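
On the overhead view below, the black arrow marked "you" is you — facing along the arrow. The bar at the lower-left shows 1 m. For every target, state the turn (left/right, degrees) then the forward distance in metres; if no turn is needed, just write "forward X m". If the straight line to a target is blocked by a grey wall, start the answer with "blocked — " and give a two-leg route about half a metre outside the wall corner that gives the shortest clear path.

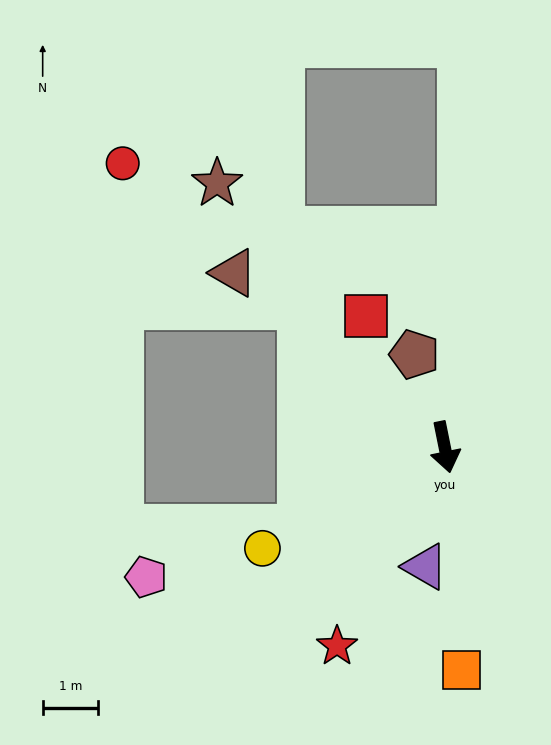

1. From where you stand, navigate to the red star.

turn right 40°, forward 4.1 m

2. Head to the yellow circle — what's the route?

turn right 72°, forward 3.8 m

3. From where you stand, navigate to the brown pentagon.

turn right 173°, forward 1.8 m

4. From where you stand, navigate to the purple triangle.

turn right 21°, forward 2.2 m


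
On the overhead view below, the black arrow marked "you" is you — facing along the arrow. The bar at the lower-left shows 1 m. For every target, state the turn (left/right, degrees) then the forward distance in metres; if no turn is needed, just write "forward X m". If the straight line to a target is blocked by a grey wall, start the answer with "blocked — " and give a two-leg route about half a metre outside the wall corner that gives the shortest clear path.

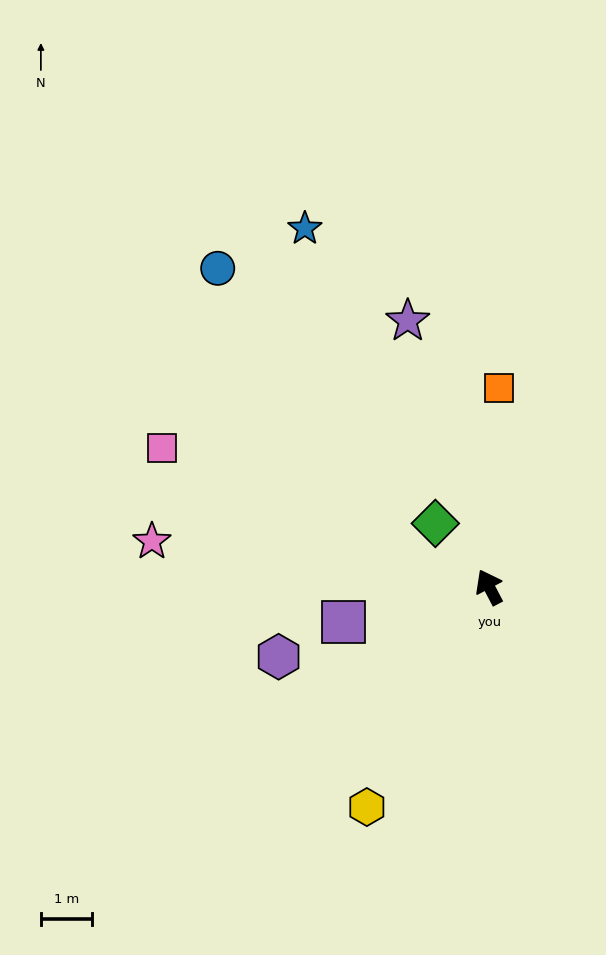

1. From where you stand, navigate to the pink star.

turn left 55°, forward 6.7 m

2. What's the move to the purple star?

turn right 11°, forward 5.5 m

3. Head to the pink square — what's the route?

turn left 39°, forward 7.0 m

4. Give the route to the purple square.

turn left 76°, forward 2.9 m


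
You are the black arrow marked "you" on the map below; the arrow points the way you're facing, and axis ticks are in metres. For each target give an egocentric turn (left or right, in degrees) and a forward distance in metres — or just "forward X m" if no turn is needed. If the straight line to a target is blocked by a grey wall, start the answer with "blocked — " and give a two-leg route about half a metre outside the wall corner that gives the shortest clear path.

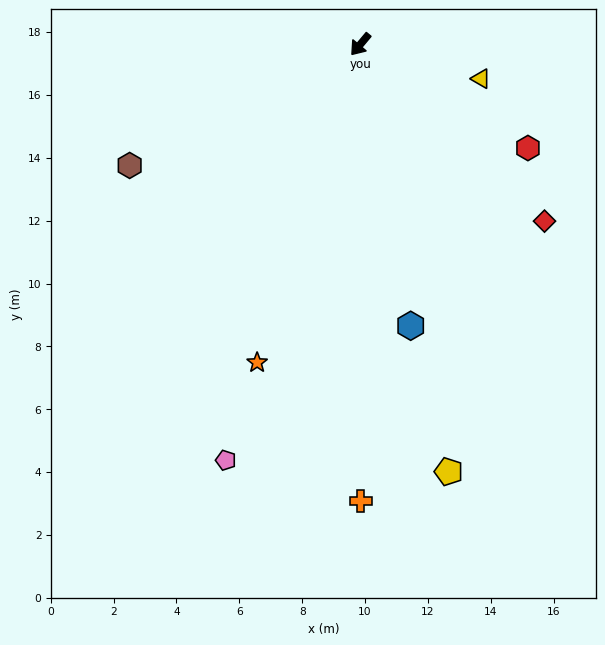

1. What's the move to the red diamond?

turn left 86°, forward 8.1 m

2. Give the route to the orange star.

turn left 22°, forward 10.6 m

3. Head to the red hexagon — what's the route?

turn left 98°, forward 6.3 m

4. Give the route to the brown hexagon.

turn right 22°, forward 8.3 m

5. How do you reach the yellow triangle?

turn left 114°, forward 4.0 m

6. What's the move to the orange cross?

turn left 40°, forward 14.5 m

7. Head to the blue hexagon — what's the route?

turn left 50°, forward 9.1 m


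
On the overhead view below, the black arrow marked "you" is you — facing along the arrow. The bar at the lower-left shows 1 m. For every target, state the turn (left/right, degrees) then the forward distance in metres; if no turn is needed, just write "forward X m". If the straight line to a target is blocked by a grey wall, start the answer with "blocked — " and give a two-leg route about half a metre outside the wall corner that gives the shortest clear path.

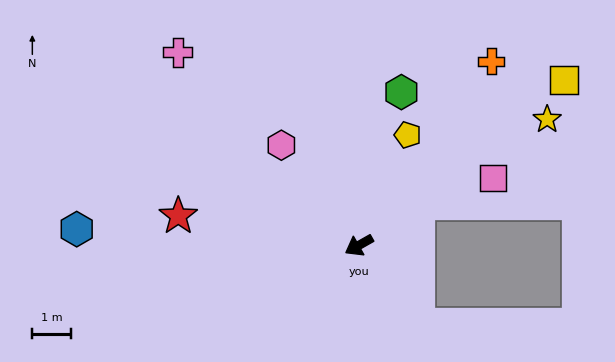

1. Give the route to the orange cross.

turn right 155°, forward 5.8 m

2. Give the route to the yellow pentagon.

turn right 143°, forward 3.1 m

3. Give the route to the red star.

turn right 39°, forward 4.7 m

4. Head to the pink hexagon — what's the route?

turn right 82°, forward 3.3 m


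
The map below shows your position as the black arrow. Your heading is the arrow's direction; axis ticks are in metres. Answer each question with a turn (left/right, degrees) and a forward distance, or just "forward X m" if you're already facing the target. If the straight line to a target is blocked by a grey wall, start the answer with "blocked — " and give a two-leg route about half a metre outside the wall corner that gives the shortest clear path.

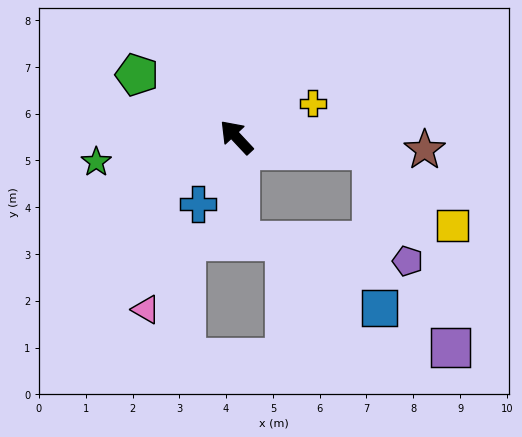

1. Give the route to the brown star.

turn right 137°, forward 4.0 m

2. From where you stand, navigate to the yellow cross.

turn right 109°, forward 1.8 m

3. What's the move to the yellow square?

blocked — turn right 138°, forward 2.9 m, then turn right 38°, forward 2.4 m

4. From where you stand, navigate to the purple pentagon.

blocked — turn right 138°, forward 2.9 m, then turn right 67°, forward 2.5 m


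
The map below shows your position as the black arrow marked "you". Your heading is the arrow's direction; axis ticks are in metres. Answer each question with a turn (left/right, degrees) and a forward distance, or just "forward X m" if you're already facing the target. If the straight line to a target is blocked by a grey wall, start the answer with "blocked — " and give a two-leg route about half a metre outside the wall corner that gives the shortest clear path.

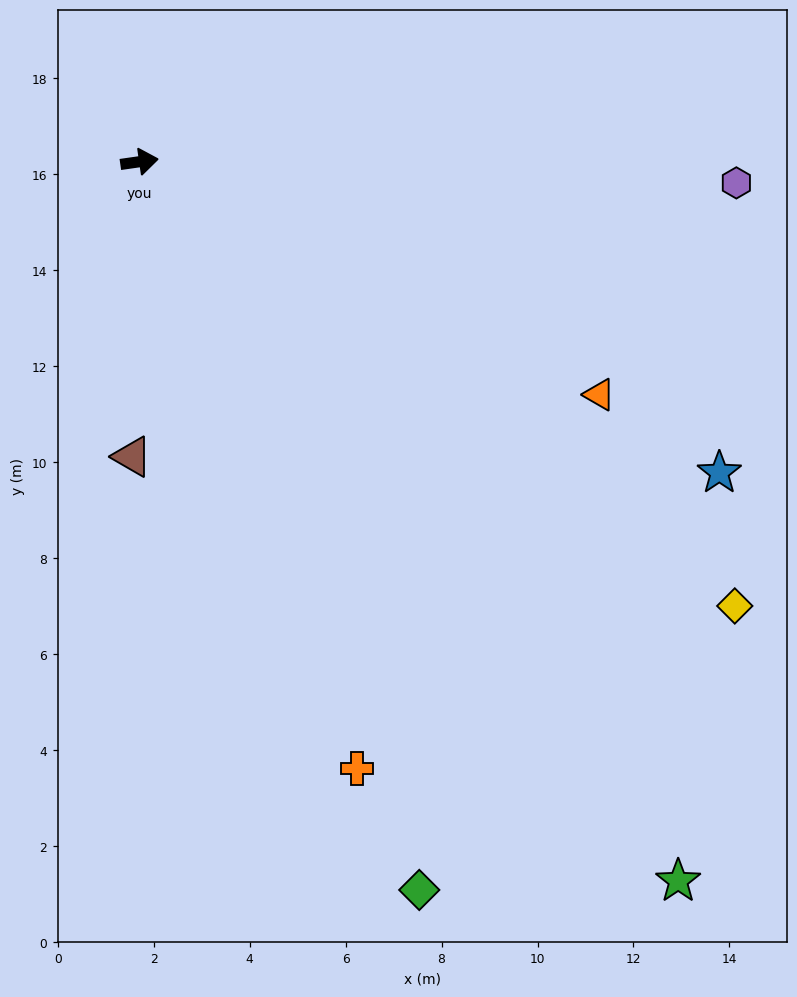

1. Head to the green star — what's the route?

turn right 61°, forward 18.7 m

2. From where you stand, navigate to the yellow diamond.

turn right 45°, forward 15.5 m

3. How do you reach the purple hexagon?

turn right 10°, forward 12.4 m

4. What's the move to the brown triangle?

turn right 100°, forward 6.1 m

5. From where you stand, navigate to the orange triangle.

turn right 35°, forward 10.7 m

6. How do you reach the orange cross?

turn right 78°, forward 13.4 m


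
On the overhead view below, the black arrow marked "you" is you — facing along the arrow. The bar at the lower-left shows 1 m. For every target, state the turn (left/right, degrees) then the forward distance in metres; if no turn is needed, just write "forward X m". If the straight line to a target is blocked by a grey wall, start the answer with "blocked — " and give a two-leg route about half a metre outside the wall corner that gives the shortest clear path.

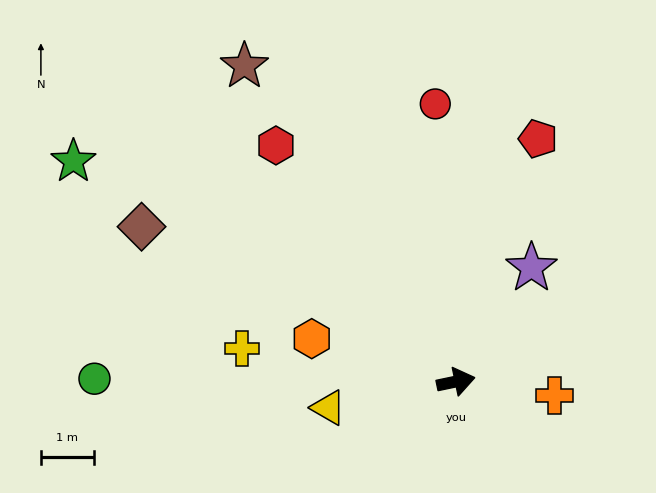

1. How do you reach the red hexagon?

turn left 115°, forward 5.6 m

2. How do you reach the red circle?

turn left 82°, forward 5.3 m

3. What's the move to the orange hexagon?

turn left 152°, forward 2.8 m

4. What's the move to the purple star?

turn left 45°, forward 2.6 m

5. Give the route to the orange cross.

turn right 20°, forward 1.9 m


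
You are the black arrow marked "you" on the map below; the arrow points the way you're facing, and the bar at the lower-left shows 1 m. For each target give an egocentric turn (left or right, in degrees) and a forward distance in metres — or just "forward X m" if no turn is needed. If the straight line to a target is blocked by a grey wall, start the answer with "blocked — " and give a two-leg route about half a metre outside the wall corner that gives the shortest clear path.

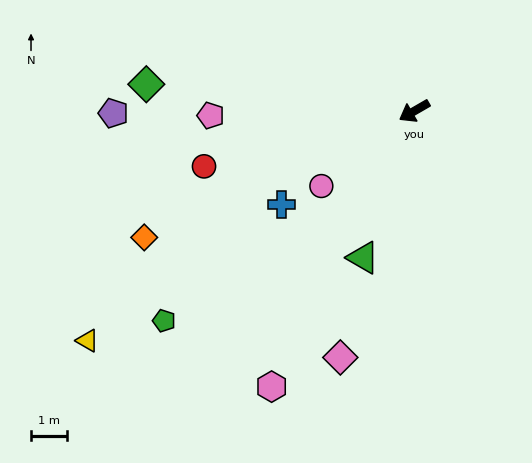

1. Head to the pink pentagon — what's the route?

turn right 29°, forward 5.6 m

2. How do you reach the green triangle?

turn left 41°, forward 4.3 m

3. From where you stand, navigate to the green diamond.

turn right 36°, forward 7.4 m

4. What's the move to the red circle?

turn right 15°, forward 6.0 m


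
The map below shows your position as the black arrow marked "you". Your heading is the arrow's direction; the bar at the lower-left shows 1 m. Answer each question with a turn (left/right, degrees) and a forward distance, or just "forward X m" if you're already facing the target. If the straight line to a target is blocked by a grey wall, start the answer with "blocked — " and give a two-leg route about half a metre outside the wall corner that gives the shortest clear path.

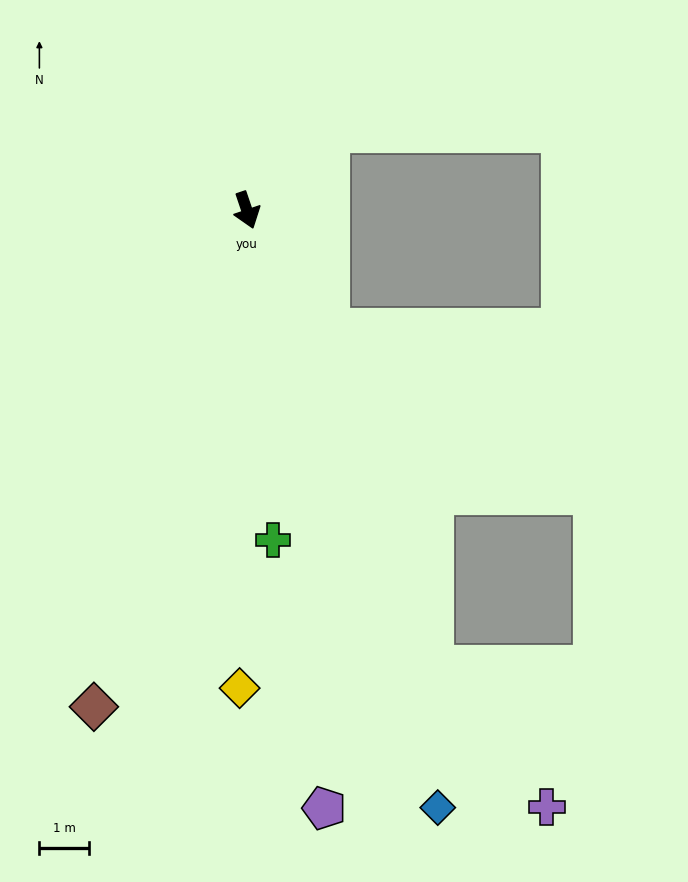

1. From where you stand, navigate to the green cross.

turn right 14°, forward 6.6 m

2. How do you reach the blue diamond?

forward 12.6 m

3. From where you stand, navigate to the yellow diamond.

turn right 20°, forward 9.6 m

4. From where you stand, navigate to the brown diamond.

turn right 36°, forward 10.4 m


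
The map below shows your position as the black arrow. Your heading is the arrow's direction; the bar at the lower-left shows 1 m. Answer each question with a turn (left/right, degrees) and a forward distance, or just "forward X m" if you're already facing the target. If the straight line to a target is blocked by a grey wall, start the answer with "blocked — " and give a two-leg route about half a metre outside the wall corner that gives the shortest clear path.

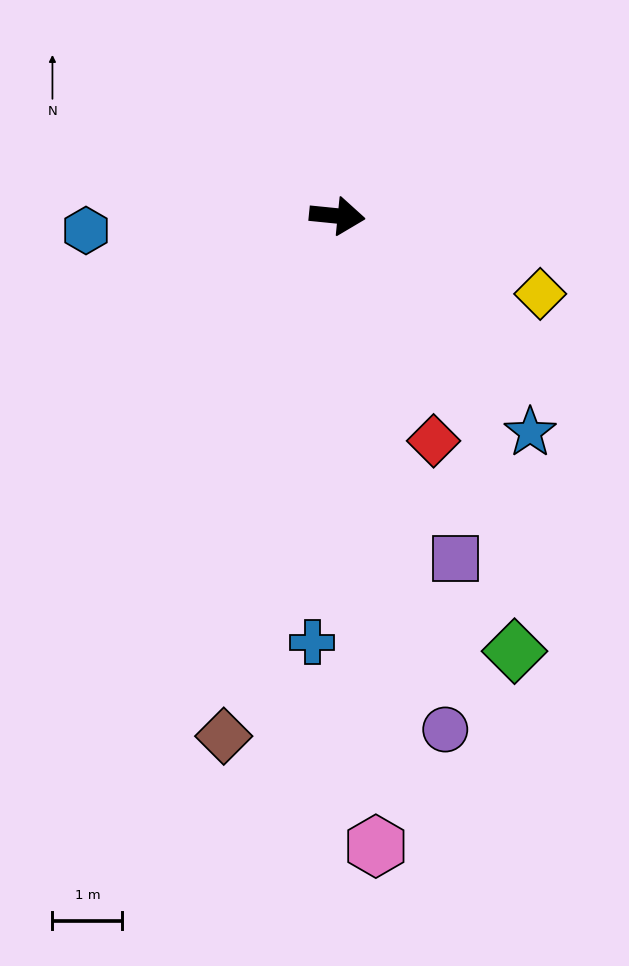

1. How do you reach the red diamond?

turn right 61°, forward 3.5 m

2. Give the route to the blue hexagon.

turn right 171°, forward 3.6 m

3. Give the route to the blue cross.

turn right 88°, forward 6.1 m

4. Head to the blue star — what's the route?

turn right 43°, forward 4.2 m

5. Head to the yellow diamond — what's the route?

turn right 15°, forward 3.1 m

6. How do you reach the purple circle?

turn right 72°, forward 7.5 m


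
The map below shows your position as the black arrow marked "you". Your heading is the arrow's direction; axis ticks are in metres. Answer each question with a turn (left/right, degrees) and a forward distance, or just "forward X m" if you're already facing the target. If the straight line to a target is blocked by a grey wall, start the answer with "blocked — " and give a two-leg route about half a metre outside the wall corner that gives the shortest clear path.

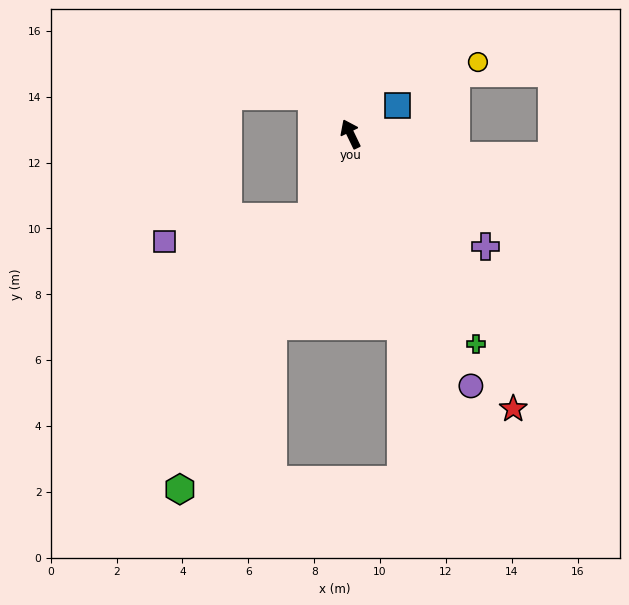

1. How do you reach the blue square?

turn right 84°, forward 1.7 m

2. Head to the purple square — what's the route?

blocked — turn left 129°, forward 2.8 m, then turn right 55°, forward 4.5 m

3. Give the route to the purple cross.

turn right 156°, forward 5.3 m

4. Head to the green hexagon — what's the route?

turn left 129°, forward 12.0 m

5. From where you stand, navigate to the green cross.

turn right 175°, forward 7.4 m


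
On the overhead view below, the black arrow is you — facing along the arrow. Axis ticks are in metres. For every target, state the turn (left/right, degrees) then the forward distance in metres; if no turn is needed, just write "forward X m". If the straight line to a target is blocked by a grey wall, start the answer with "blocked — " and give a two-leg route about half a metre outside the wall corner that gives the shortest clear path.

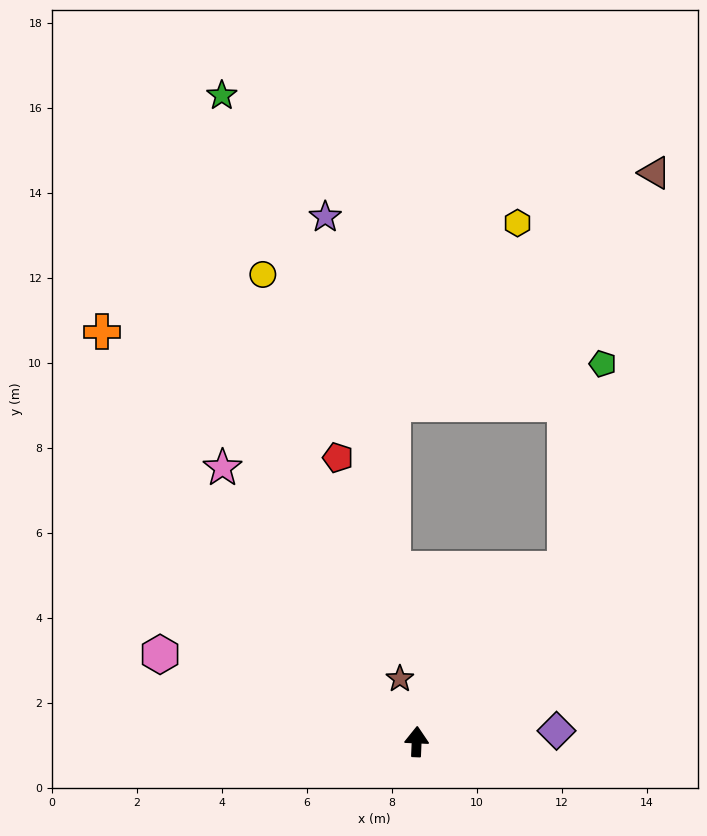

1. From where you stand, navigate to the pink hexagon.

turn left 74°, forward 6.4 m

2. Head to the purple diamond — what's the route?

turn right 83°, forward 3.3 m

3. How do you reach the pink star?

turn left 38°, forward 7.9 m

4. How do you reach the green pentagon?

blocked — turn right 38°, forward 5.4 m, then turn left 30°, forward 4.9 m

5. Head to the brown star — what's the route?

turn left 17°, forward 1.5 m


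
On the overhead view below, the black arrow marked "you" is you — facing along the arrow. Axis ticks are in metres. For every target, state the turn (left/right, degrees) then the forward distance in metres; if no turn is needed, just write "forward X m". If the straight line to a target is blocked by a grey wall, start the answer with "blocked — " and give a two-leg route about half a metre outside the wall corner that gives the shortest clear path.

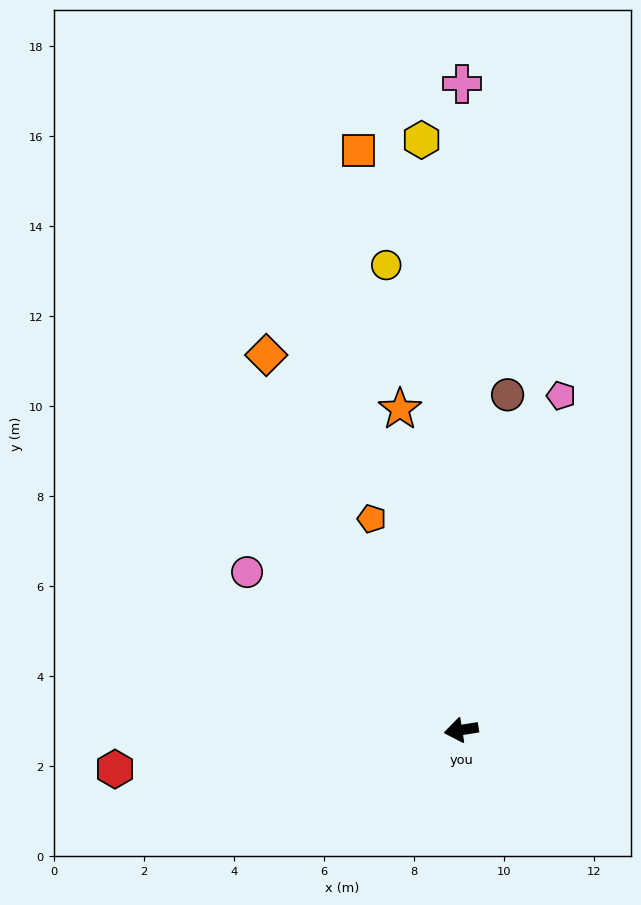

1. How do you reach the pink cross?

turn right 99°, forward 14.4 m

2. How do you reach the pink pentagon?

turn right 116°, forward 7.8 m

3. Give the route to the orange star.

turn right 88°, forward 7.3 m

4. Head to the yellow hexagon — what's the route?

turn right 95°, forward 13.1 m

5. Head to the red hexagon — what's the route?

turn right 3°, forward 7.7 m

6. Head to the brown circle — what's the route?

turn right 107°, forward 7.5 m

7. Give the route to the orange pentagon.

turn right 76°, forward 5.1 m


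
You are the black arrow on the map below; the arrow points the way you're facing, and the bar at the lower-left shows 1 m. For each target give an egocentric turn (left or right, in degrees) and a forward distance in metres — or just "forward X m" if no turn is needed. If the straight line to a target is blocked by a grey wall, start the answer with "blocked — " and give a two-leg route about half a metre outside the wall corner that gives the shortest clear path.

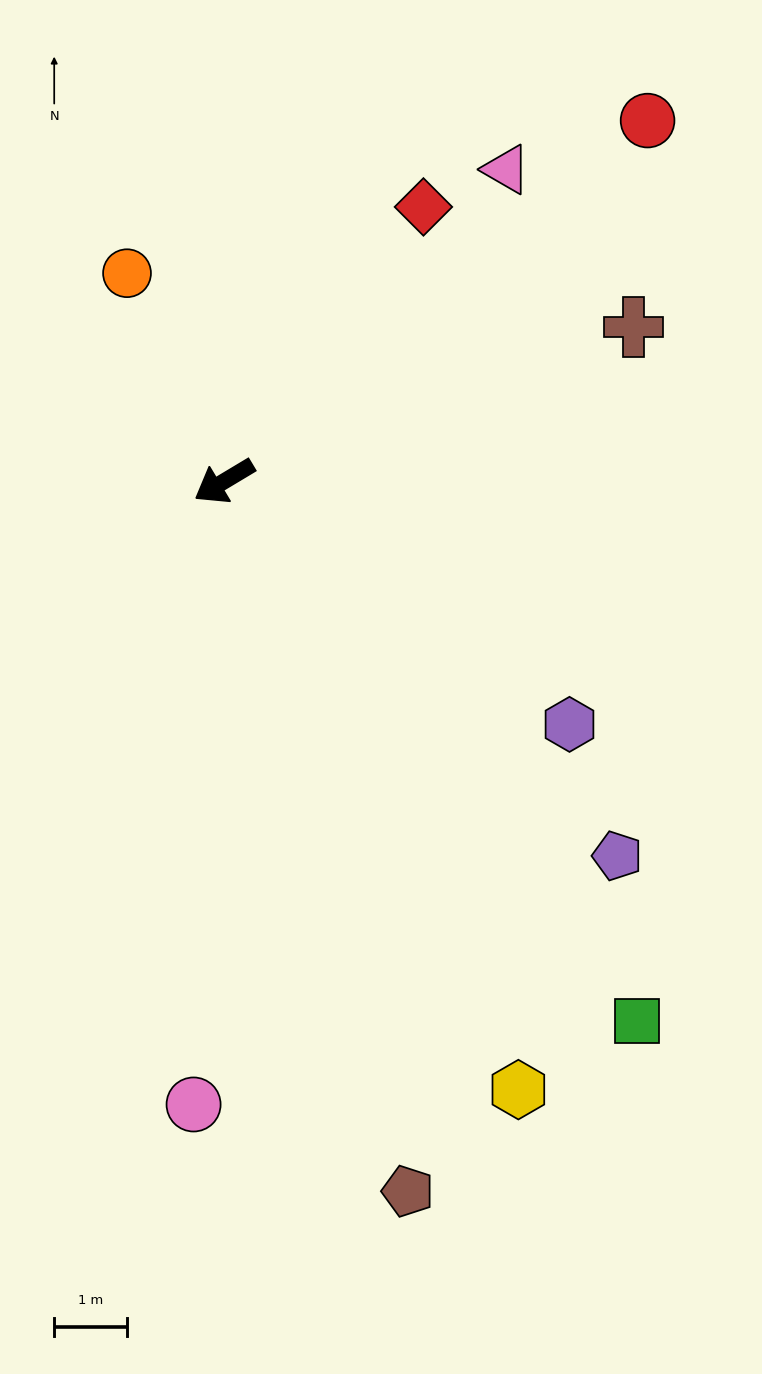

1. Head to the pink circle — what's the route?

turn left 56°, forward 8.6 m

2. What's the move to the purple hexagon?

turn left 114°, forward 5.8 m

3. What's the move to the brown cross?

turn left 170°, forward 6.0 m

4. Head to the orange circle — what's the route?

turn right 96°, forward 3.1 m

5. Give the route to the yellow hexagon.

turn left 85°, forward 9.3 m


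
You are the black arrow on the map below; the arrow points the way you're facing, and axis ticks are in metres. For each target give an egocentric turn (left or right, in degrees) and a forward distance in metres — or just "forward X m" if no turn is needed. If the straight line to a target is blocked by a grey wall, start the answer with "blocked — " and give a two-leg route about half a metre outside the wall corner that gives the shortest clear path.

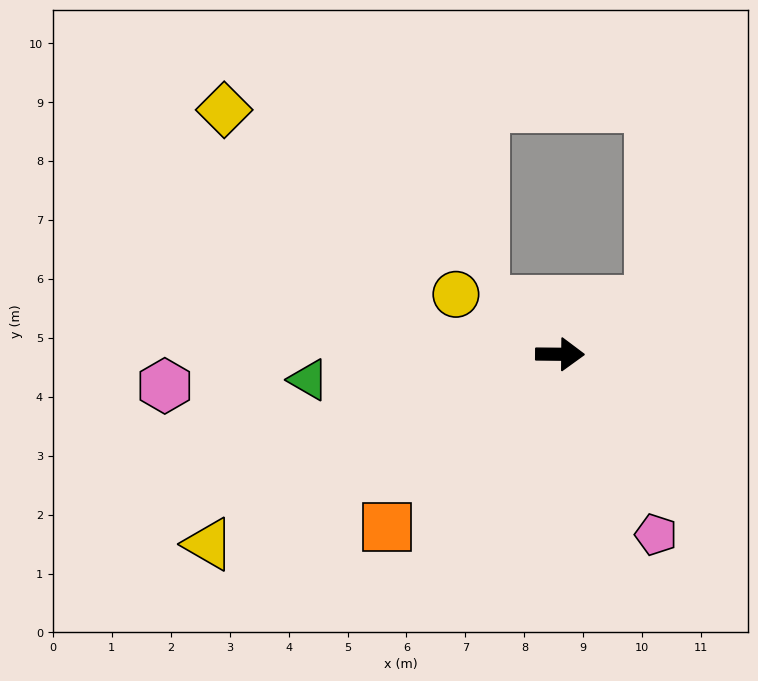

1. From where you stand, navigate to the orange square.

turn right 134°, forward 4.1 m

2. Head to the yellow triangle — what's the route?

turn right 151°, forward 6.8 m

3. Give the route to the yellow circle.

turn left 151°, forward 2.0 m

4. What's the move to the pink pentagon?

turn right 61°, forward 3.5 m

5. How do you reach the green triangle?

turn right 174°, forward 4.3 m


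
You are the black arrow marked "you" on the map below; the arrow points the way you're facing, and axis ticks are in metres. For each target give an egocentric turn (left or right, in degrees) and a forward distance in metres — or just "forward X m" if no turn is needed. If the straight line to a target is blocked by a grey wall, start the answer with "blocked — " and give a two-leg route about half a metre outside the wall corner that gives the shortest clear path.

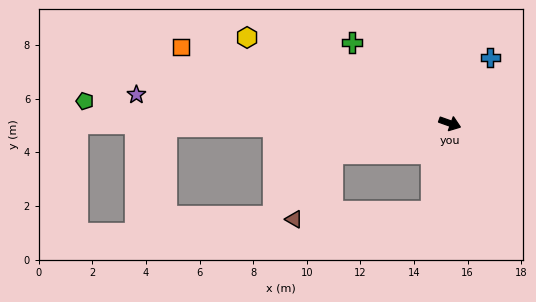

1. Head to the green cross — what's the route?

turn left 160°, forward 4.7 m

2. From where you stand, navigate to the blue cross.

turn left 78°, forward 2.9 m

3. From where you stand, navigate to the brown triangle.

blocked — turn right 146°, forward 4.5 m, then turn left 46°, forward 2.9 m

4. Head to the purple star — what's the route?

turn right 166°, forward 11.7 m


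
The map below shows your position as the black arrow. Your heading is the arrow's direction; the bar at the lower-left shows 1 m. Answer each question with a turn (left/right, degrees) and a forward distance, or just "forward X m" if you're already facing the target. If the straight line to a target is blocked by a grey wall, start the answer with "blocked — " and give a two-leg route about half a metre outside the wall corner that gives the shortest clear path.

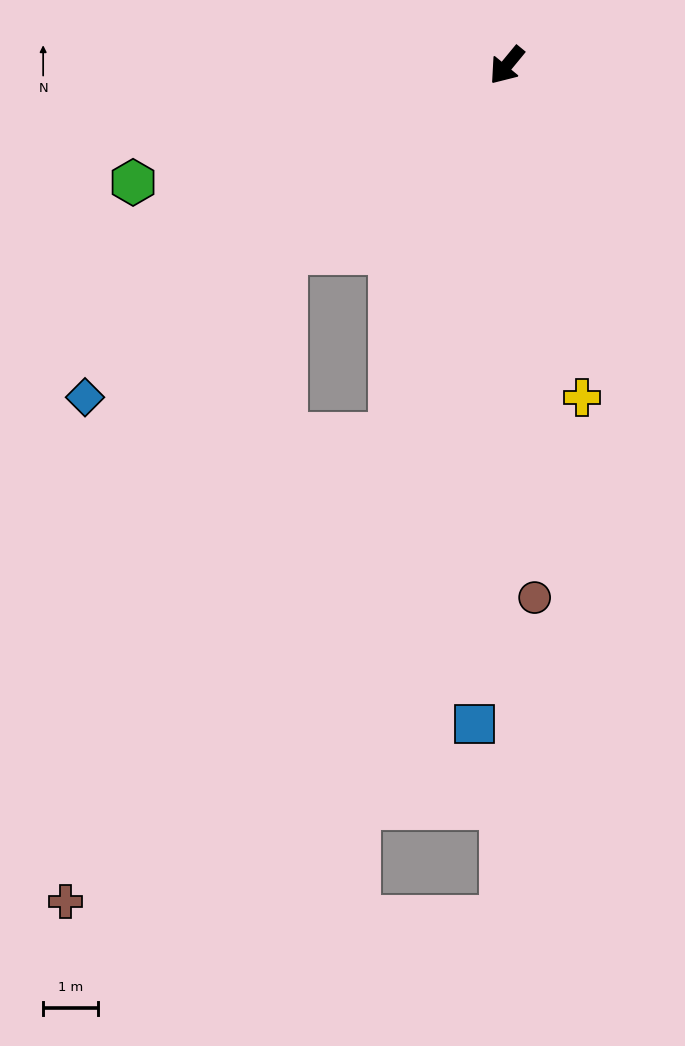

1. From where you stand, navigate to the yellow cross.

turn left 52°, forward 6.2 m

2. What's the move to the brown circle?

turn left 42°, forward 9.8 m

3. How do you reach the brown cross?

blocked — turn left 22°, forward 7.1 m, then turn right 17°, forward 10.4 m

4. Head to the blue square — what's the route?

turn left 37°, forward 12.1 m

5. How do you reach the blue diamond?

turn right 12°, forward 9.8 m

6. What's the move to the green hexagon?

turn right 33°, forward 7.2 m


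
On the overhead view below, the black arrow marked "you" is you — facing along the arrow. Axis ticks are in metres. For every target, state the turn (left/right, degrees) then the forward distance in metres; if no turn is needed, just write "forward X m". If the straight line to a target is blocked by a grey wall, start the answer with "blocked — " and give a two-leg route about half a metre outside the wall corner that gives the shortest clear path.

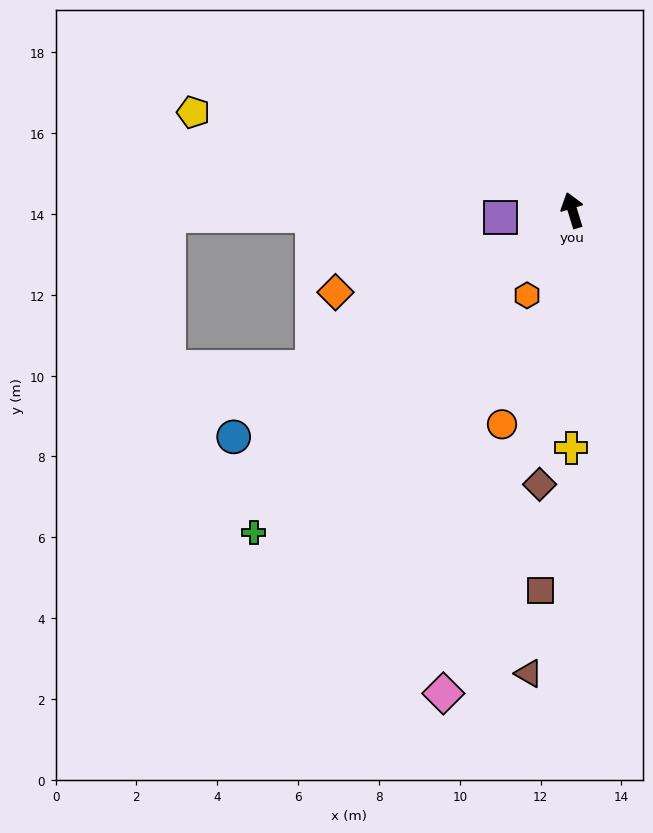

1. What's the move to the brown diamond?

turn left 156°, forward 6.8 m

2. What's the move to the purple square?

turn left 79°, forward 1.8 m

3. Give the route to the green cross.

turn left 118°, forward 11.2 m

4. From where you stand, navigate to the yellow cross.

turn left 163°, forward 5.9 m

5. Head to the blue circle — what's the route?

turn left 107°, forward 10.1 m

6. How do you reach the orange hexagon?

turn left 135°, forward 2.4 m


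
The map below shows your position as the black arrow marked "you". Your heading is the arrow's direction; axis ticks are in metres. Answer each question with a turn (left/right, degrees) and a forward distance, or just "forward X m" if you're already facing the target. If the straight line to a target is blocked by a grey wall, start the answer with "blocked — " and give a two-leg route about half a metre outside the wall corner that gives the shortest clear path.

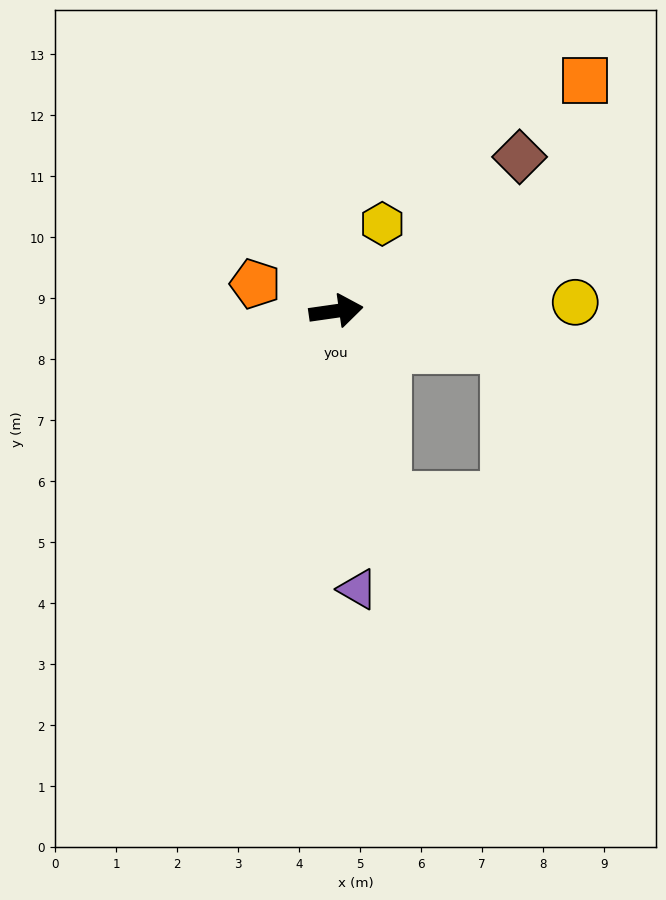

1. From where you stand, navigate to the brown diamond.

turn left 32°, forward 3.9 m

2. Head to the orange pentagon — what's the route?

turn left 153°, forward 1.4 m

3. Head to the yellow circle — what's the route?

turn right 6°, forward 3.9 m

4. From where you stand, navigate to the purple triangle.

turn right 94°, forward 4.6 m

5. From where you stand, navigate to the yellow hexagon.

turn left 54°, forward 1.6 m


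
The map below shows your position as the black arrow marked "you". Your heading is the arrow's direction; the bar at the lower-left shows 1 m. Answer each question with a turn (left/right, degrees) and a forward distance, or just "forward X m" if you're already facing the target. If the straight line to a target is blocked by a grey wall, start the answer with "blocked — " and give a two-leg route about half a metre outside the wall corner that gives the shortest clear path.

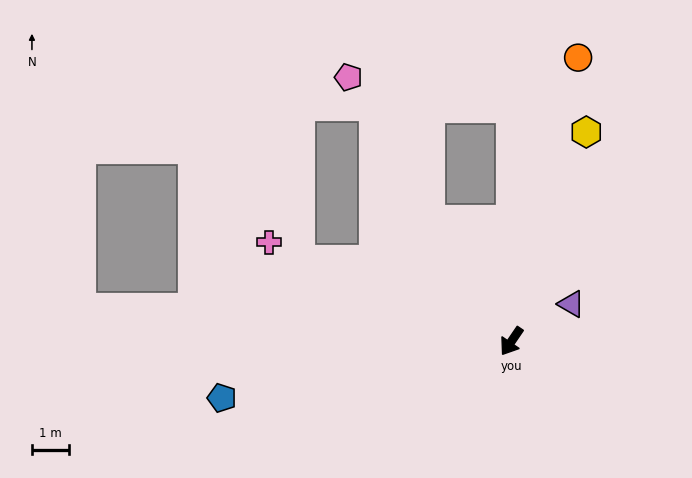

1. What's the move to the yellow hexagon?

turn right 165°, forward 5.9 m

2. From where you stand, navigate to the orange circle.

turn right 159°, forward 7.8 m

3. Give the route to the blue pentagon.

turn right 45°, forward 7.9 m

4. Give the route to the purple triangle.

turn left 156°, forward 1.9 m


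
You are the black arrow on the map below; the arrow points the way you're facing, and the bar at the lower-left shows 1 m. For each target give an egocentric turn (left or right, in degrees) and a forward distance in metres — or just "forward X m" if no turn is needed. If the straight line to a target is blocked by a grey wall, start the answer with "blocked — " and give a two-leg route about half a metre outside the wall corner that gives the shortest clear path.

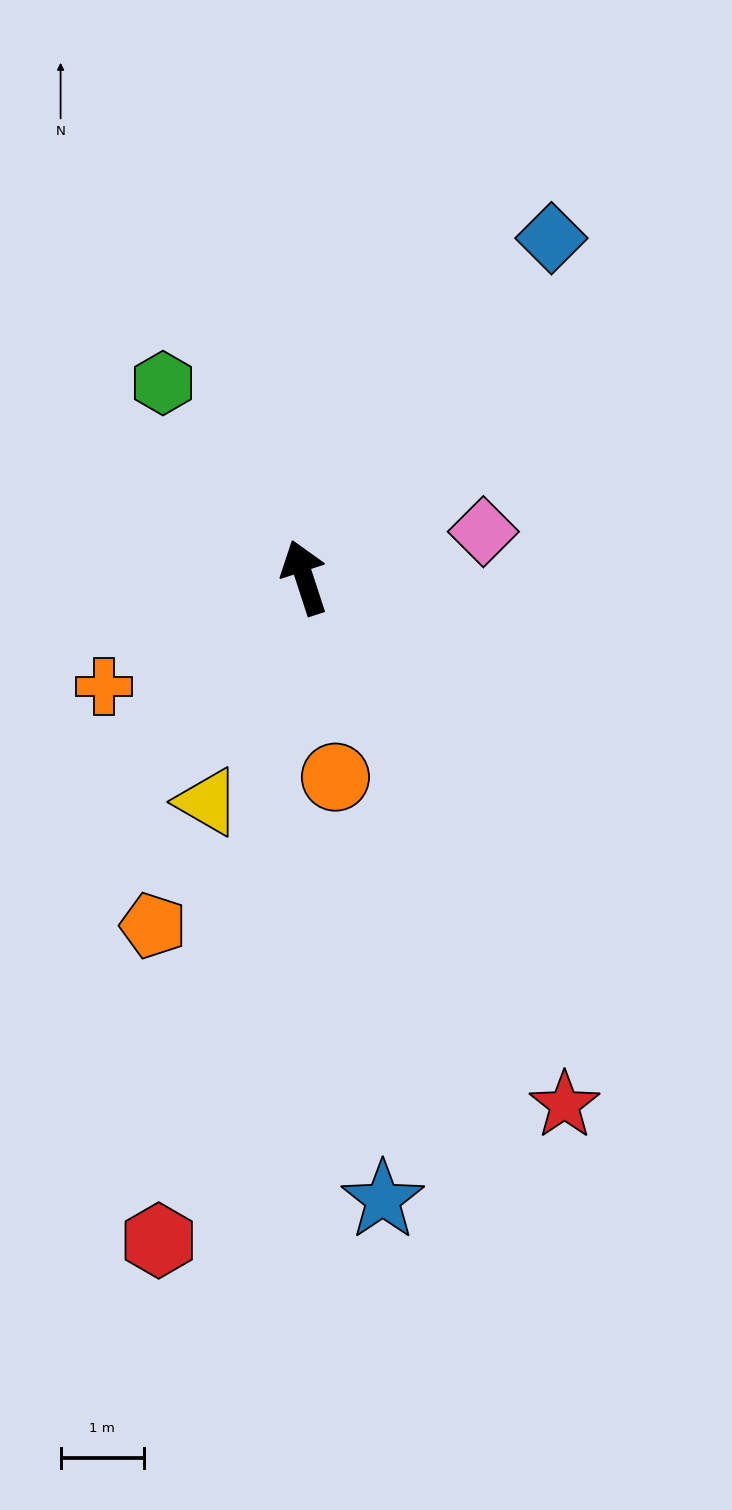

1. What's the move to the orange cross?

turn left 100°, forward 2.7 m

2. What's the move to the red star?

turn right 172°, forward 7.1 m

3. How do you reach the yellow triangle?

turn left 139°, forward 2.9 m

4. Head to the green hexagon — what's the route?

turn left 18°, forward 2.9 m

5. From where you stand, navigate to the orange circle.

turn left 171°, forward 2.4 m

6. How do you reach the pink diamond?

turn right 94°, forward 2.2 m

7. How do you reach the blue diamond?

turn right 54°, forward 5.0 m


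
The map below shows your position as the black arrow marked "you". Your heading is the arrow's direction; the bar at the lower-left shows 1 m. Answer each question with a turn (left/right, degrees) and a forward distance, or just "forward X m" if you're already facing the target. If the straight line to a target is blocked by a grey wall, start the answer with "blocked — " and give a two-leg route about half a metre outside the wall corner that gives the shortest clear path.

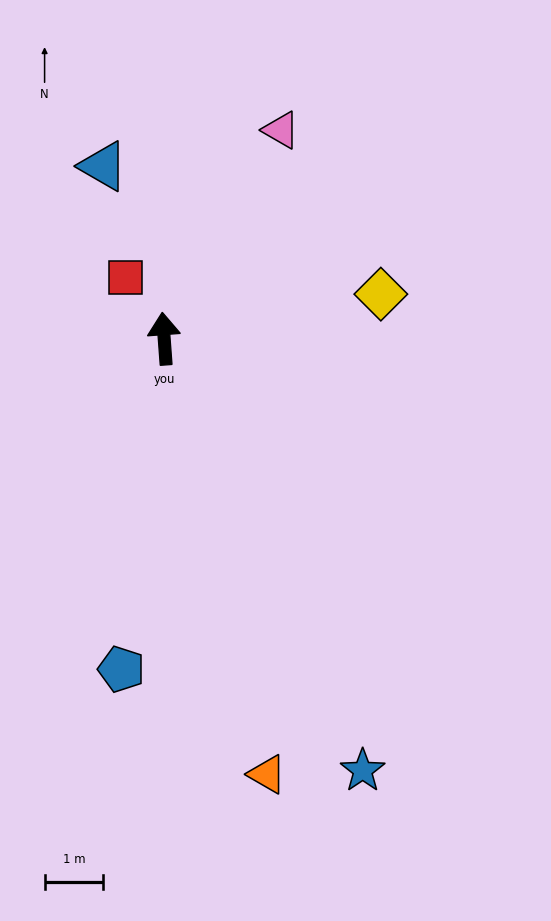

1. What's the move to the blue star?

turn right 160°, forward 8.1 m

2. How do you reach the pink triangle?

turn right 33°, forward 4.1 m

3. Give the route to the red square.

turn left 28°, forward 1.2 m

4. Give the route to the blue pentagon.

turn left 168°, forward 5.7 m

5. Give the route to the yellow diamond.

turn right 83°, forward 3.8 m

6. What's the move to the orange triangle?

turn right 171°, forward 7.6 m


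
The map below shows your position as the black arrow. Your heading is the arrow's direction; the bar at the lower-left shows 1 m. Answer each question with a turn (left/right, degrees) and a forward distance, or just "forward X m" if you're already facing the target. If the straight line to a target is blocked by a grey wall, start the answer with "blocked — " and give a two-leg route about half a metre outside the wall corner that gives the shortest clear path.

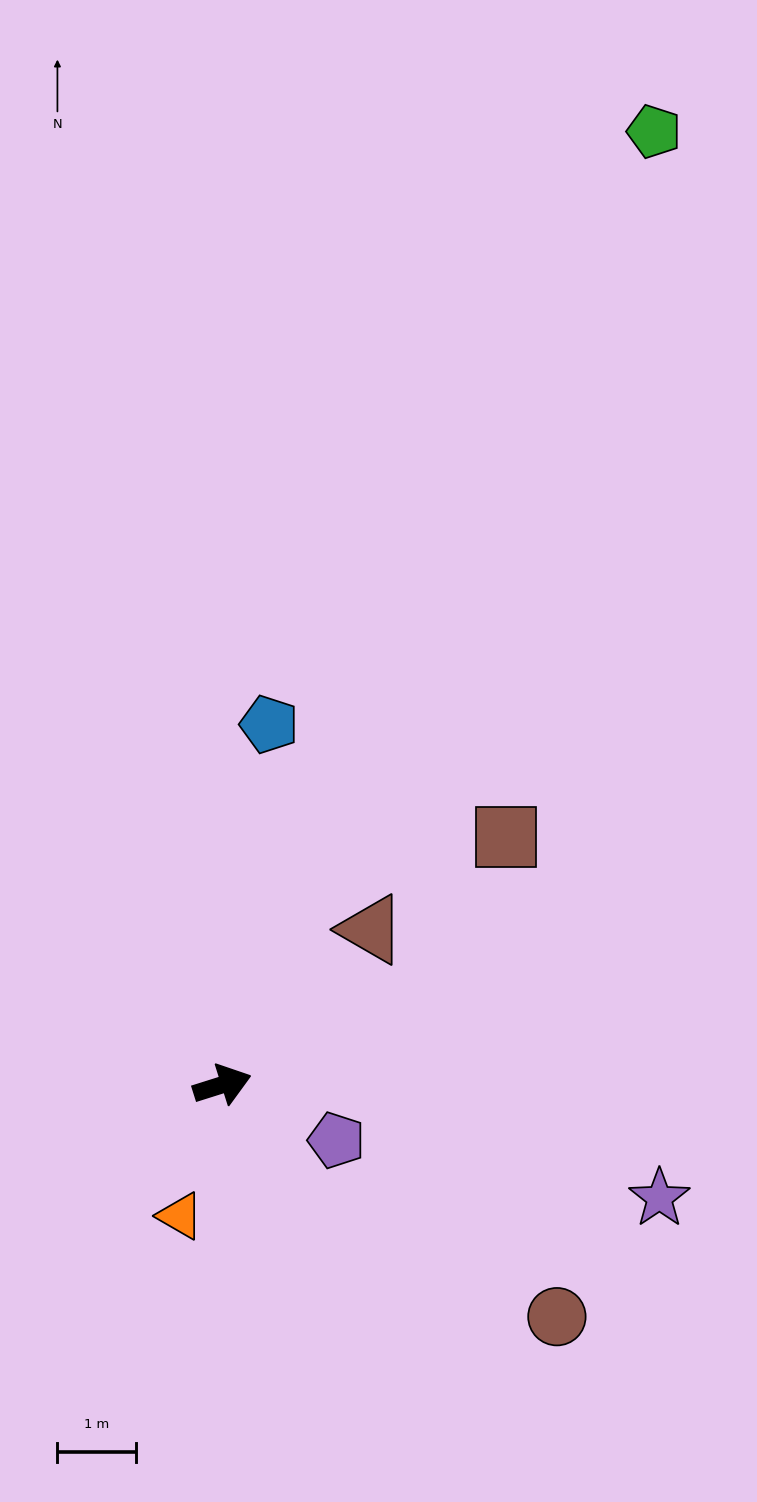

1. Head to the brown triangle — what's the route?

turn left 29°, forward 2.7 m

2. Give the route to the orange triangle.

turn right 125°, forward 1.8 m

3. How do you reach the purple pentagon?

turn right 43°, forward 1.6 m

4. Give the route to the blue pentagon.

turn left 65°, forward 4.6 m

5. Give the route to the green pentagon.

turn left 48°, forward 13.3 m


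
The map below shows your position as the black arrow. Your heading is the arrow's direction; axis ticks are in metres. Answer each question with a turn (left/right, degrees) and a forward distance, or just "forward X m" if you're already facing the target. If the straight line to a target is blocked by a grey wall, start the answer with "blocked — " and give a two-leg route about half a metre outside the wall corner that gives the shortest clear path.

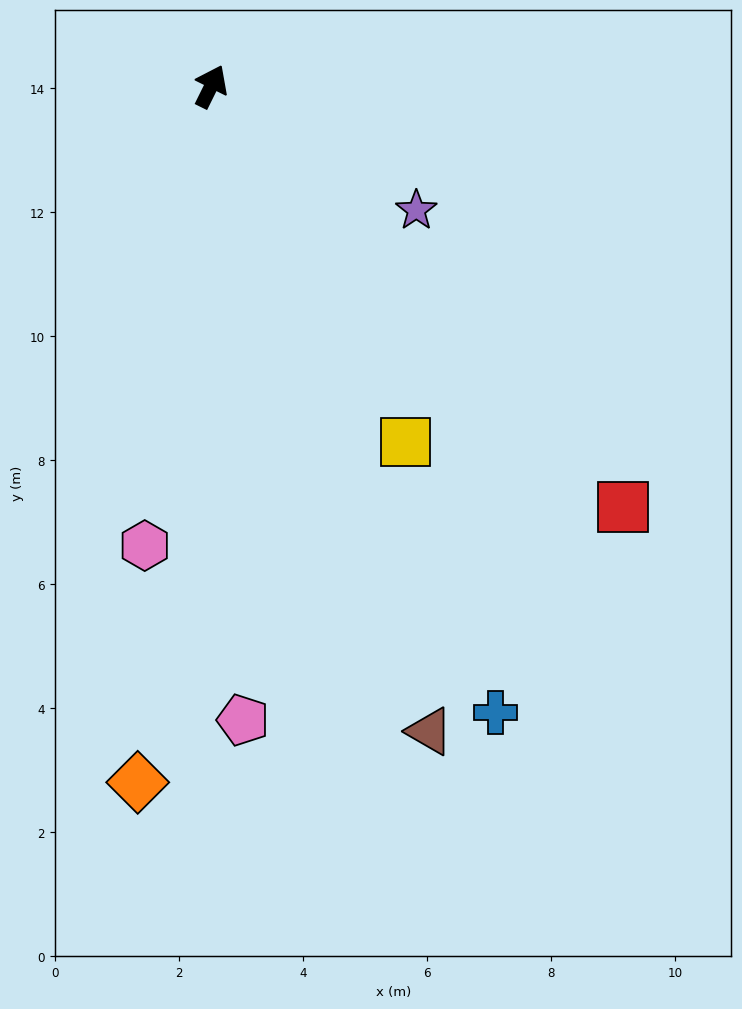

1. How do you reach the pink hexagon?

turn right 162°, forward 7.5 m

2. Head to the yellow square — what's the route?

turn right 125°, forward 6.5 m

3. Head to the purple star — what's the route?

turn right 95°, forward 3.9 m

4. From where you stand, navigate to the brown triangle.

turn right 135°, forward 11.0 m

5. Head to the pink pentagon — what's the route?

turn right 151°, forward 10.2 m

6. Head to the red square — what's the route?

turn right 109°, forward 9.5 m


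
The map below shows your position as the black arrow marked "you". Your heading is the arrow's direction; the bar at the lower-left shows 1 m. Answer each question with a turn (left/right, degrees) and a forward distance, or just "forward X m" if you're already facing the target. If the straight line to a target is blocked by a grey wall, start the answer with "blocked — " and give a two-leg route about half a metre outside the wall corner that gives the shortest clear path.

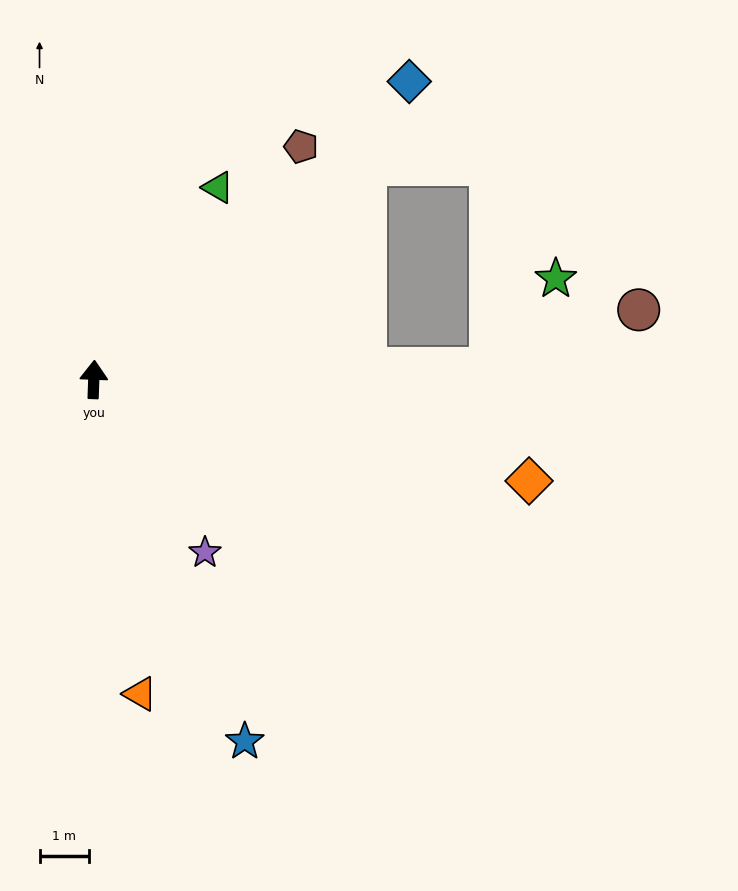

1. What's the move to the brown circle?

blocked — turn right 86°, forward 8.1 m, then turn left 19°, forward 3.2 m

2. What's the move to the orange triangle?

turn right 170°, forward 6.5 m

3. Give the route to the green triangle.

turn right 31°, forward 4.6 m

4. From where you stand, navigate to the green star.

blocked — turn right 86°, forward 8.1 m, then turn left 52°, forward 2.3 m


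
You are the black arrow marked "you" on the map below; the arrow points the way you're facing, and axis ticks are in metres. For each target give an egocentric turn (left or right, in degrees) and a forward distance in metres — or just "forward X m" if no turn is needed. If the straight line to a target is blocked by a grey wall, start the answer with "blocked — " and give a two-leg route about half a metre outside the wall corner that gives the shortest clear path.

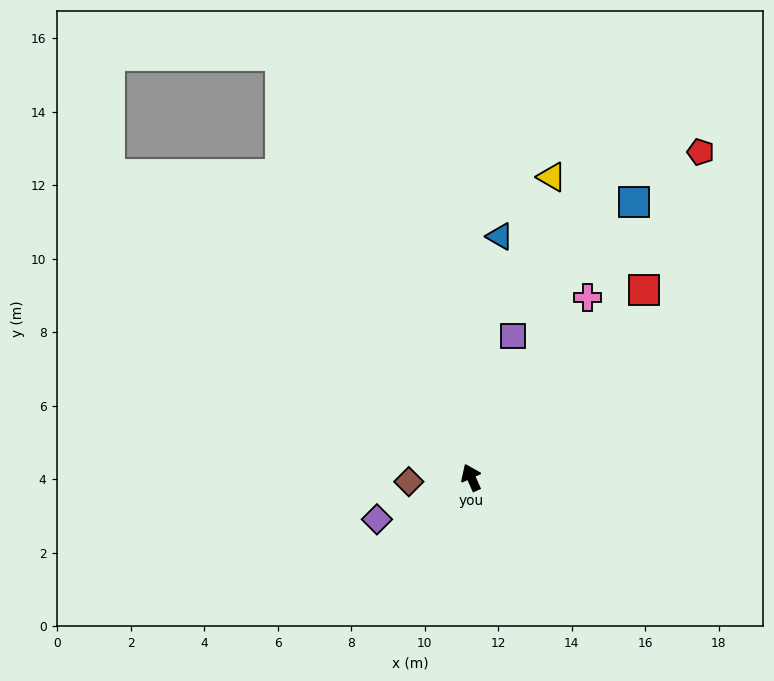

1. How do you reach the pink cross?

turn right 57°, forward 5.8 m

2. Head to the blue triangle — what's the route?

turn right 31°, forward 6.6 m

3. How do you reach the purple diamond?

turn left 90°, forward 2.8 m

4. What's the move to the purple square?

turn right 41°, forward 4.0 m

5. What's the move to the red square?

turn right 67°, forward 6.9 m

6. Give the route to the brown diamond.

turn left 70°, forward 1.7 m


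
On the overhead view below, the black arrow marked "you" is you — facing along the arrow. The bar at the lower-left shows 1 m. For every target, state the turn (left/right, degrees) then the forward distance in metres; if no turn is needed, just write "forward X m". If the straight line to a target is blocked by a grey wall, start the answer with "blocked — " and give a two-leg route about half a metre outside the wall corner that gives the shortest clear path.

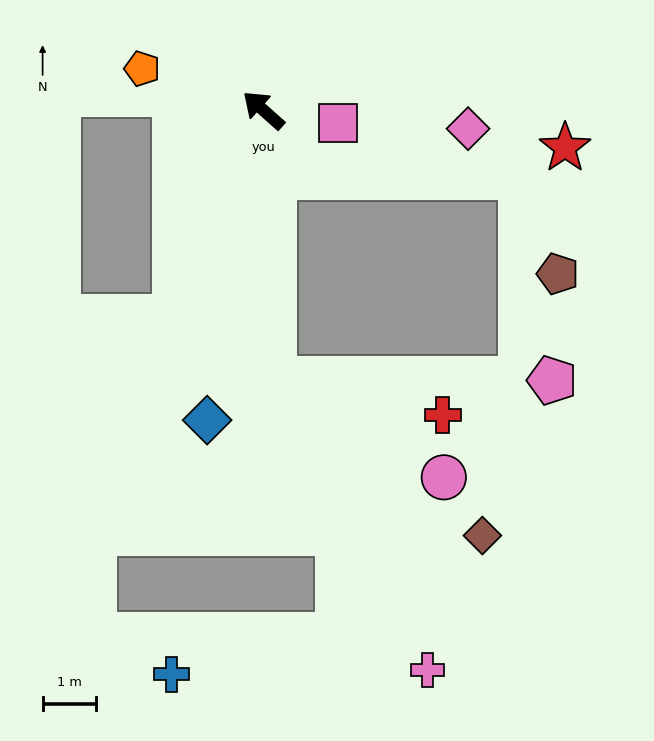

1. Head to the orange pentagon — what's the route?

turn left 23°, forward 2.4 m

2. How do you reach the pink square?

turn right 148°, forward 1.4 m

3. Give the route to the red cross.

blocked — turn left 134°, forward 5.0 m, then turn left 76°, forward 3.2 m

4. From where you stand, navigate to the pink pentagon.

blocked — turn left 134°, forward 5.0 m, then turn left 87°, forward 5.2 m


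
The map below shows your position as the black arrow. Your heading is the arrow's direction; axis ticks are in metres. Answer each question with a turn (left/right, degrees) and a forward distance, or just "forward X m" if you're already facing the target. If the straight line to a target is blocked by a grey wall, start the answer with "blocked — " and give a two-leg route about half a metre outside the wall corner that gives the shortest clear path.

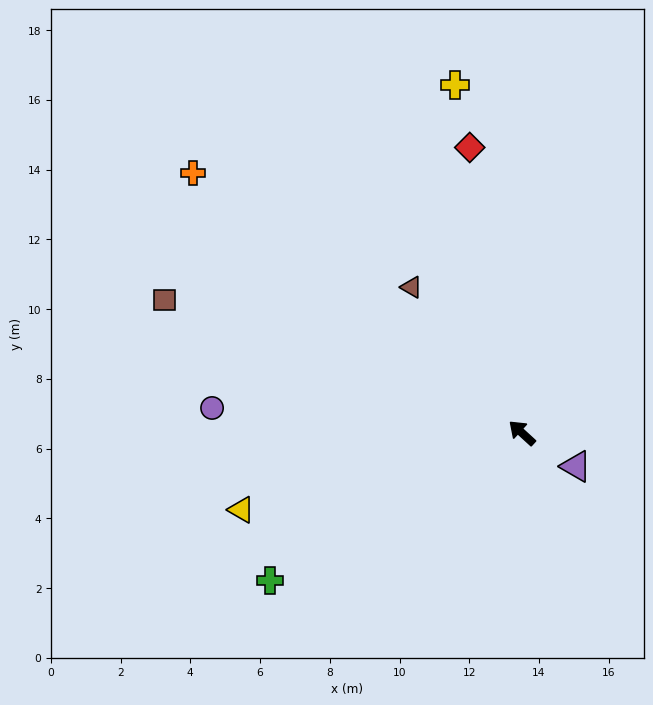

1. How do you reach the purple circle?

turn left 38°, forward 8.9 m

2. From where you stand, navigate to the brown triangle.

turn right 10°, forward 5.2 m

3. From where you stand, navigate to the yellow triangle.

turn left 58°, forward 8.3 m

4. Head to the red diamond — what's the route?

turn right 37°, forward 8.3 m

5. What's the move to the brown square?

turn left 22°, forward 10.9 m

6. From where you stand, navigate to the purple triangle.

turn right 169°, forward 1.8 m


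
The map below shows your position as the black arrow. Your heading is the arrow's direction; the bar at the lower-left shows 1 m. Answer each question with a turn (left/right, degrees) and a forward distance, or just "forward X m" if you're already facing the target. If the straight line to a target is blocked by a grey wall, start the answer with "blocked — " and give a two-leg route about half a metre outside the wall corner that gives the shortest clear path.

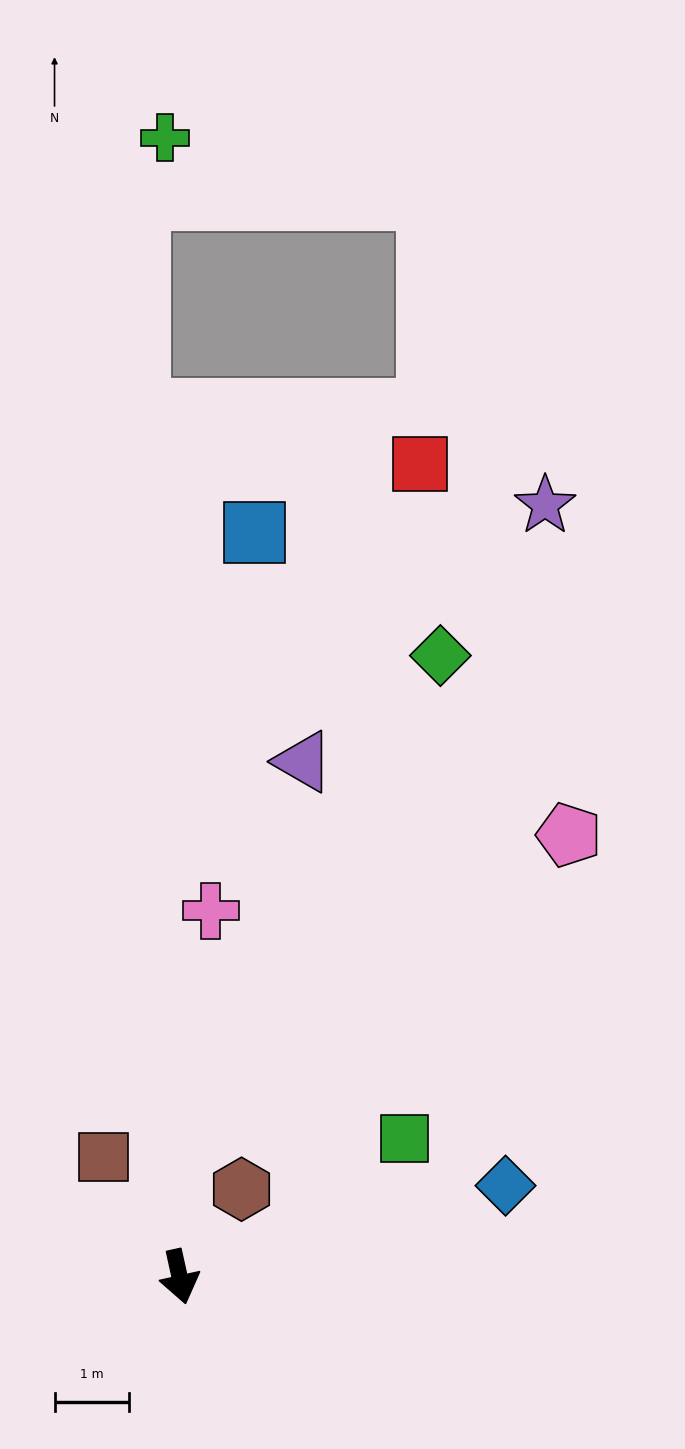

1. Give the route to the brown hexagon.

turn left 132°, forward 1.4 m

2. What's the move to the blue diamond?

turn left 93°, forward 4.5 m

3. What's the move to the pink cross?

turn left 163°, forward 4.9 m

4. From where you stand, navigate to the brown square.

turn right 160°, forward 1.9 m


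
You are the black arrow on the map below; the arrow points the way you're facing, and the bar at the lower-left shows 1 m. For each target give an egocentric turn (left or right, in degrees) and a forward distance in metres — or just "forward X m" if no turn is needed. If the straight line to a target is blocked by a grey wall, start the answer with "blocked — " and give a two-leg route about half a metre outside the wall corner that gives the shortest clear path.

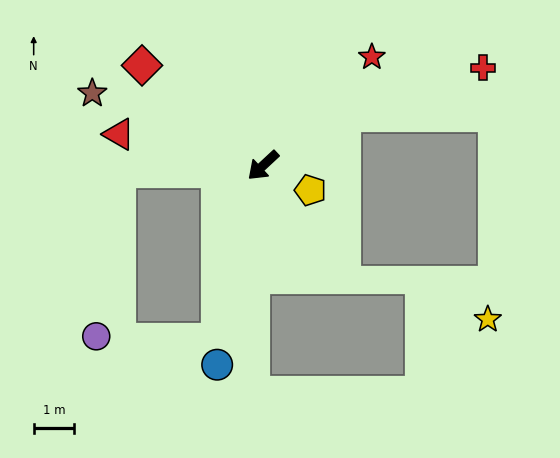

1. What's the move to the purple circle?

blocked — turn right 41°, forward 3.6 m, then turn left 80°, forward 4.1 m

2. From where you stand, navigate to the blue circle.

turn left 34°, forward 5.0 m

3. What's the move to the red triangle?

turn right 55°, forward 3.6 m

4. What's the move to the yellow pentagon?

turn left 110°, forward 1.3 m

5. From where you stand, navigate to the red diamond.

turn right 82°, forward 3.9 m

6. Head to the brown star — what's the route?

turn right 66°, forward 4.6 m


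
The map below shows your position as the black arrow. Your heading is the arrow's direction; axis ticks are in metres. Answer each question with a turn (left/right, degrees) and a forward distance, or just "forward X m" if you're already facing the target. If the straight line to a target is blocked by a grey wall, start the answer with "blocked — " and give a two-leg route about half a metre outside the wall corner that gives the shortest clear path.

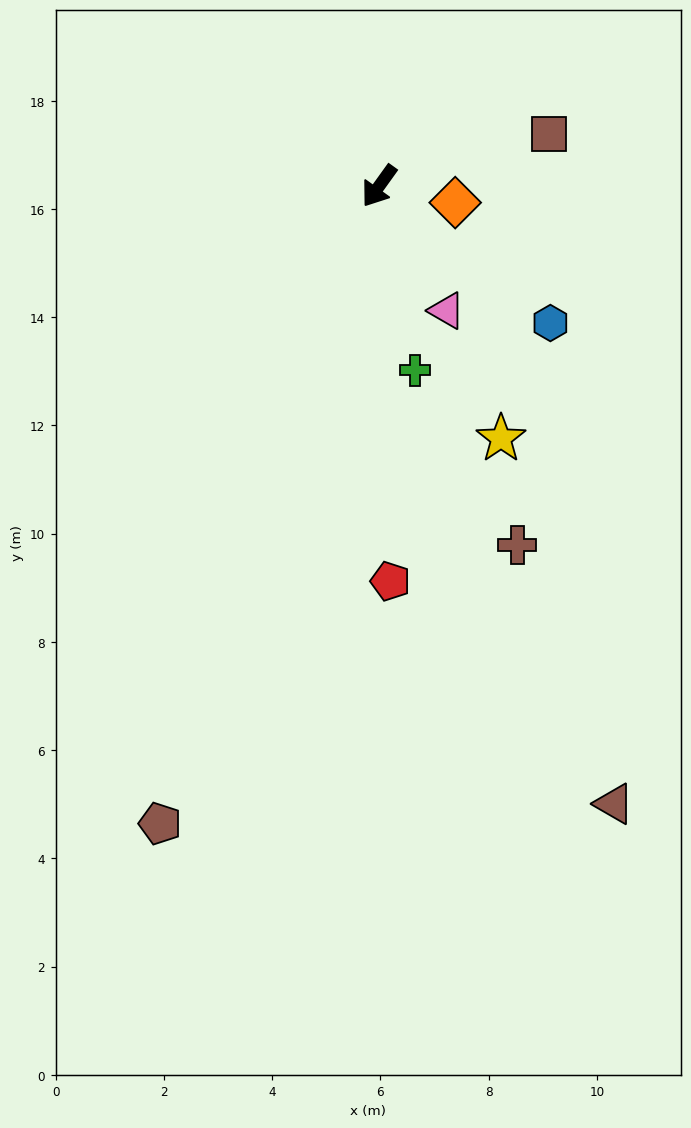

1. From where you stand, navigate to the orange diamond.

turn left 113°, forward 1.4 m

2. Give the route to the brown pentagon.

turn left 17°, forward 12.5 m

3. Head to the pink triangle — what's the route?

turn left 64°, forward 2.6 m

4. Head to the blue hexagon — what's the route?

turn left 87°, forward 4.1 m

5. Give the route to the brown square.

turn left 143°, forward 3.3 m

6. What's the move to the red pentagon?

turn left 37°, forward 7.3 m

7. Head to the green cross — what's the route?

turn left 47°, forward 3.5 m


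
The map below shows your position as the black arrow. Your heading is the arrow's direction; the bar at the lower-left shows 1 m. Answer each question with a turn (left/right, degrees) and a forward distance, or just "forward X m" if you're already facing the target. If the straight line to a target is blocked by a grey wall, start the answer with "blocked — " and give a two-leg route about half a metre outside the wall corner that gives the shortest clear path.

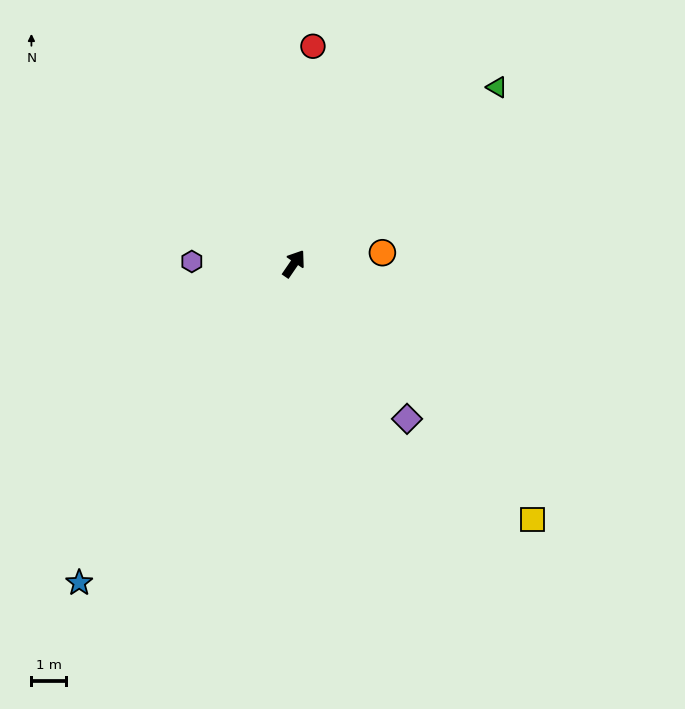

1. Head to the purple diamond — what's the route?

turn right 109°, forward 5.6 m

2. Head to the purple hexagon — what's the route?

turn left 123°, forward 3.0 m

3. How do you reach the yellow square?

turn right 103°, forward 10.2 m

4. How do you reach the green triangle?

turn right 15°, forward 7.8 m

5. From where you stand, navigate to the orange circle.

turn right 49°, forward 2.6 m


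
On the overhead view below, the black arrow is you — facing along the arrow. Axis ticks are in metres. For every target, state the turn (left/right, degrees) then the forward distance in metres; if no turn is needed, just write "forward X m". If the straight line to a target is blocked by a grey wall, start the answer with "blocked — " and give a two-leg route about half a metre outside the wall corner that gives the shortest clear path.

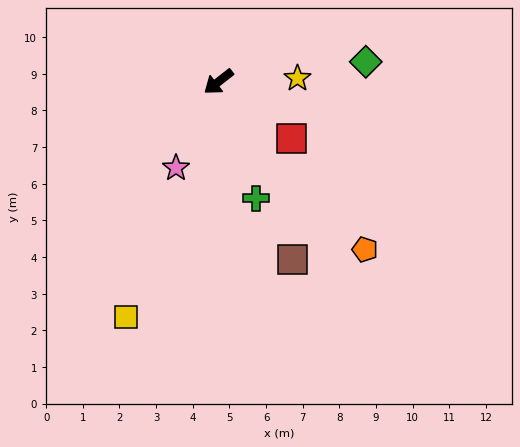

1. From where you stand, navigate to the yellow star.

turn left 144°, forward 2.2 m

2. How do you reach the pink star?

turn left 26°, forward 2.6 m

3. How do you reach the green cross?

turn left 70°, forward 3.3 m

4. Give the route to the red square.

turn left 104°, forward 2.5 m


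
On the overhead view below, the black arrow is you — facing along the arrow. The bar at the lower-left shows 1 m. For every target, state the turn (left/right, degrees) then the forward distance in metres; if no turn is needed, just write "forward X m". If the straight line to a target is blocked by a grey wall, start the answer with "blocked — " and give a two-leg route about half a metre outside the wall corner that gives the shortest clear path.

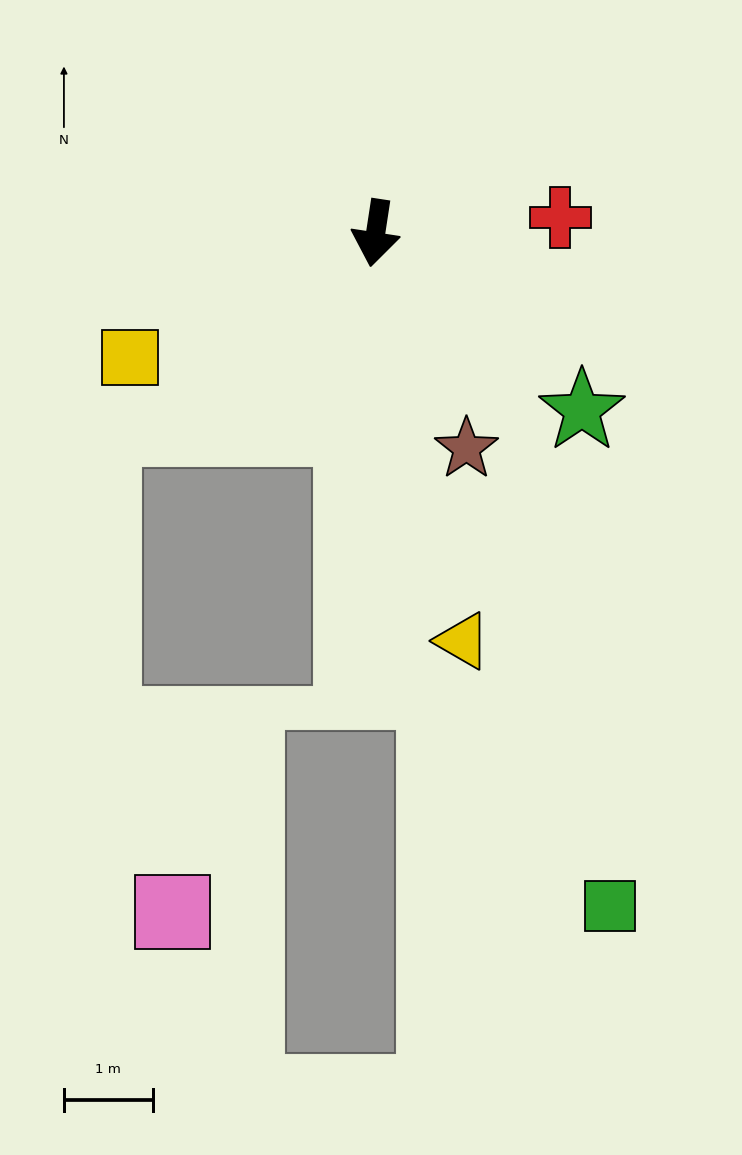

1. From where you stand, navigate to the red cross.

turn left 103°, forward 2.1 m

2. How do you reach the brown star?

turn left 32°, forward 2.6 m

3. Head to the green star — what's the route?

turn left 58°, forward 3.1 m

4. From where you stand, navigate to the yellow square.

turn right 54°, forward 3.1 m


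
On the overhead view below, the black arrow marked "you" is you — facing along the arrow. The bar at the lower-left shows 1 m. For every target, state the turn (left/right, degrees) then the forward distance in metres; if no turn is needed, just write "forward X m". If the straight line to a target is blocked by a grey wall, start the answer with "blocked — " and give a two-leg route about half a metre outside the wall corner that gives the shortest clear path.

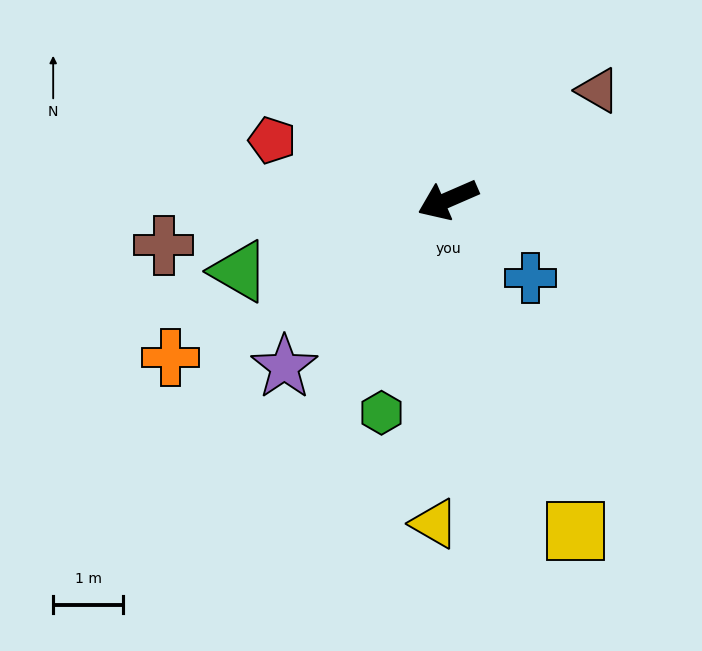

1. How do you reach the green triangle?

turn right 5°, forward 3.2 m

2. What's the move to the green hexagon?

turn left 49°, forward 3.2 m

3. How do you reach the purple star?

turn left 22°, forward 3.3 m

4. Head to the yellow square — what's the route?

turn left 88°, forward 5.1 m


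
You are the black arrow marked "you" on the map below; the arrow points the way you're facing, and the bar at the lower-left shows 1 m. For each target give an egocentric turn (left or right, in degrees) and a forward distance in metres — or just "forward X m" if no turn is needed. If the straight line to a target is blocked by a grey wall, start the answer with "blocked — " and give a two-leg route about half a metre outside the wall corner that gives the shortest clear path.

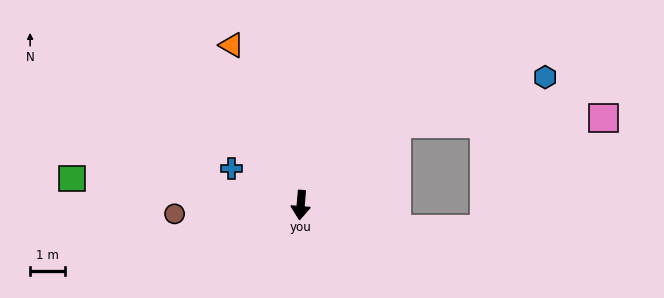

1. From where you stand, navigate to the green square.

turn right 92°, forward 6.7 m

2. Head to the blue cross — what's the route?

turn right 113°, forward 2.3 m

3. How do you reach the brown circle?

turn right 81°, forward 3.7 m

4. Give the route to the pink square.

blocked — turn left 135°, forward 3.7 m, then turn right 39°, forward 6.0 m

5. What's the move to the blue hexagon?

blocked — turn left 135°, forward 3.7 m, then turn right 23°, forward 4.5 m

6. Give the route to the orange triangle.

turn right 152°, forward 5.1 m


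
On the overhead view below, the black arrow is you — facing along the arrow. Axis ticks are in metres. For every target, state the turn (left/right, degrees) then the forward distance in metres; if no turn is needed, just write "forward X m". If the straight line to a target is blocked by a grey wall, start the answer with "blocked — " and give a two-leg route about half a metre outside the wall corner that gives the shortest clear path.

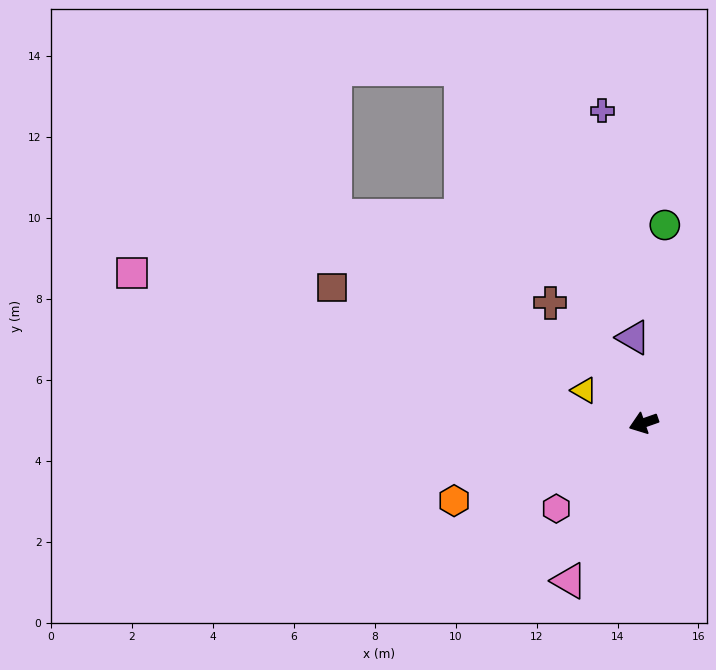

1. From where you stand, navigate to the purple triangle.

turn right 102°, forward 2.1 m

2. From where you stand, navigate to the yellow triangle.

turn right 48°, forward 1.7 m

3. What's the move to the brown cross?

turn right 71°, forward 3.8 m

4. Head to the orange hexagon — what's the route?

turn left 3°, forward 5.1 m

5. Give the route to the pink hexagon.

turn left 25°, forward 3.0 m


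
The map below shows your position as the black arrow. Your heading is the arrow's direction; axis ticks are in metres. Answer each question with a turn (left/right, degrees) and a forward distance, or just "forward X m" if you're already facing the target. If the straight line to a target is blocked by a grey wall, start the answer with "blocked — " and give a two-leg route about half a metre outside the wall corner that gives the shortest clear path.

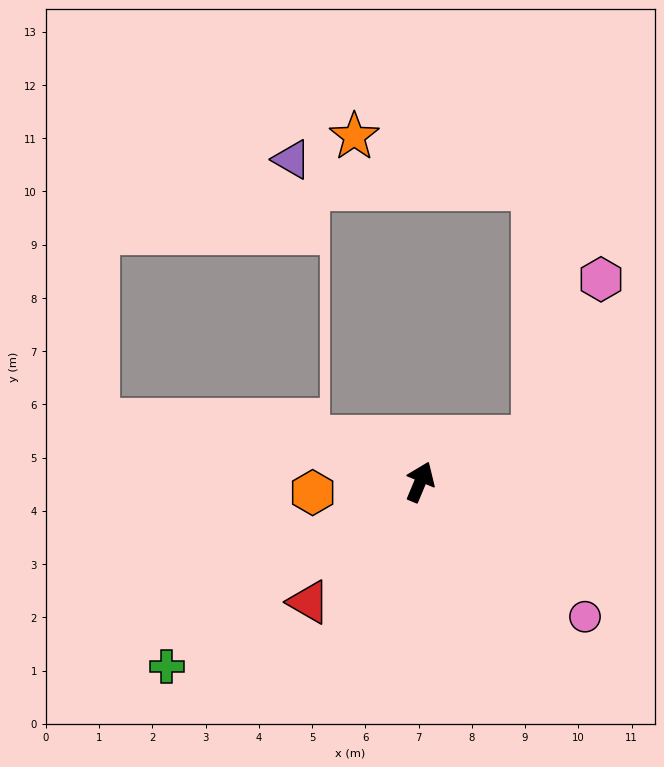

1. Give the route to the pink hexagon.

blocked — turn right 46°, forward 2.3 m, then turn left 46°, forward 3.2 m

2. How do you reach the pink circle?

turn right 107°, forward 4.0 m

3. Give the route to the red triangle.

turn left 160°, forward 3.1 m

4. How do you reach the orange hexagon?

turn left 118°, forward 2.0 m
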